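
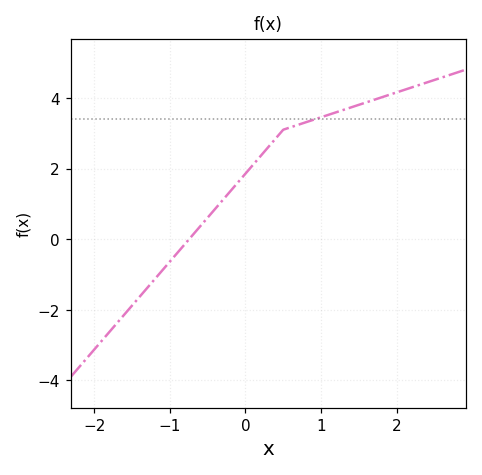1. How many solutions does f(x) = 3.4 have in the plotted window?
1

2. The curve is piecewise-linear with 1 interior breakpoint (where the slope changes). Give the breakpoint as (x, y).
(0.5, 3.1)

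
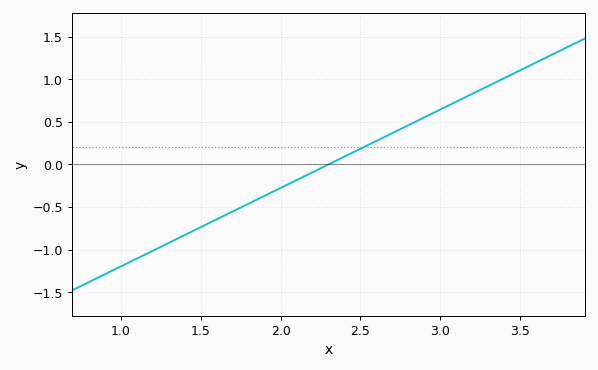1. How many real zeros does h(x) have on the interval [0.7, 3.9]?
1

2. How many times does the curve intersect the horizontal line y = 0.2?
1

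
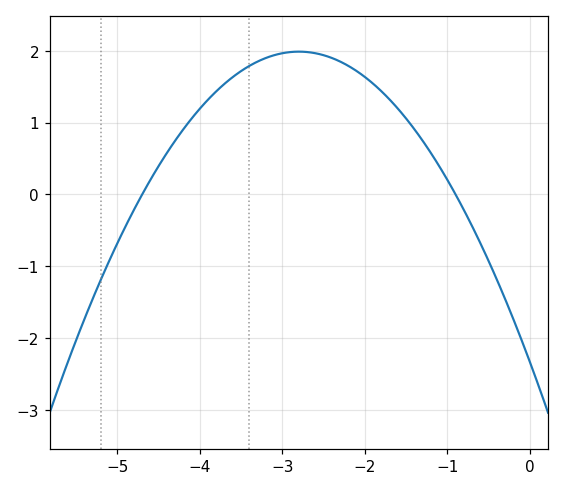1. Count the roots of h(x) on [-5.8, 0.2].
2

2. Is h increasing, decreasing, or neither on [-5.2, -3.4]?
increasing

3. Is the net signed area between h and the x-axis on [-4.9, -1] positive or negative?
positive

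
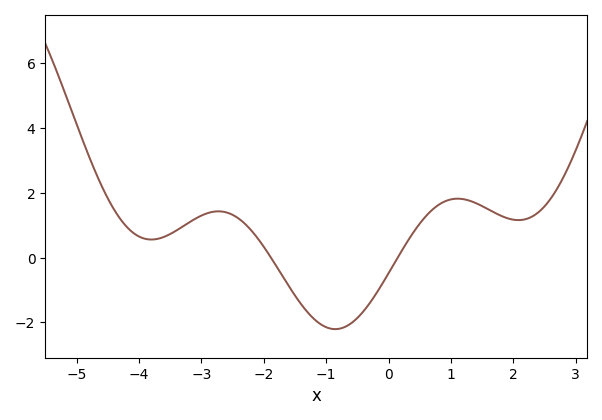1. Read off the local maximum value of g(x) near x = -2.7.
1.43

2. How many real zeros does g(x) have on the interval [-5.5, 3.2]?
2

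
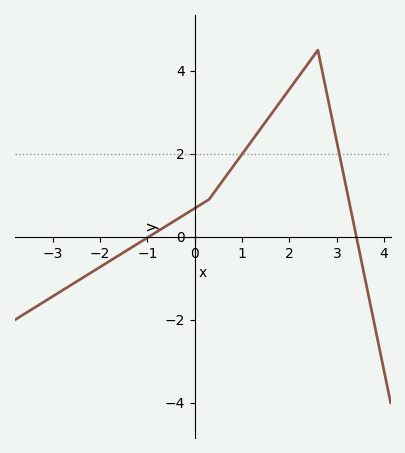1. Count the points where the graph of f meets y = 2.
2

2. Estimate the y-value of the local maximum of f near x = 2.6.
4.5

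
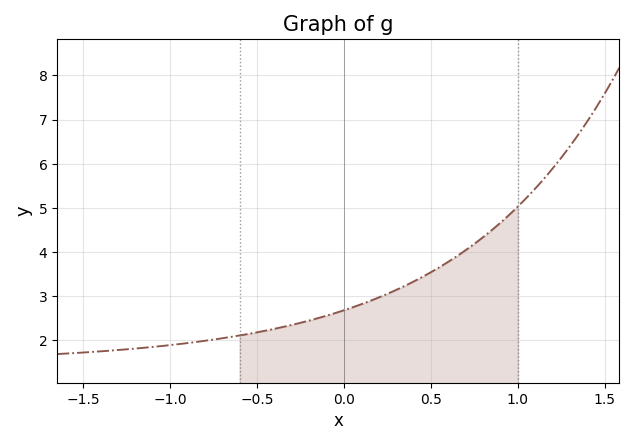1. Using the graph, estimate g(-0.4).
2.3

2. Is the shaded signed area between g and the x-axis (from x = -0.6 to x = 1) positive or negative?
positive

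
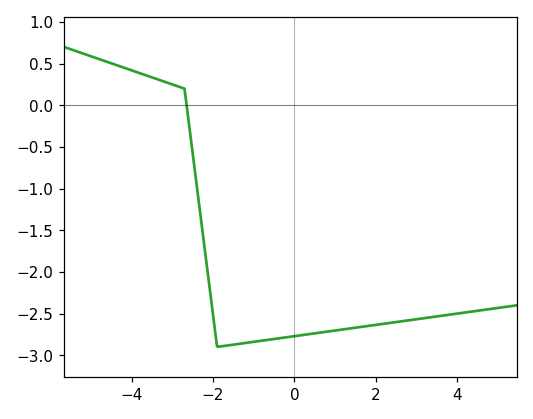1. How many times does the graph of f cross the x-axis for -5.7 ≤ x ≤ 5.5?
1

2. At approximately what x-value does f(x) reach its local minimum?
-1.8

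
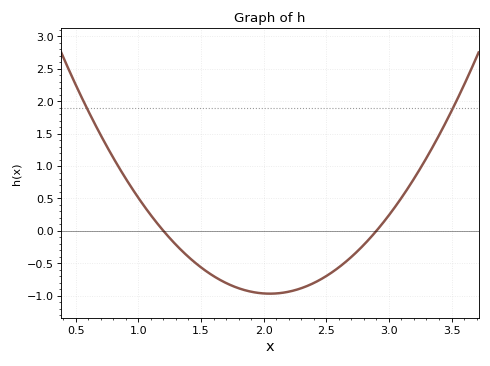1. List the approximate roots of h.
1.2, 2.9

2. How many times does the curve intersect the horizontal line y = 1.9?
2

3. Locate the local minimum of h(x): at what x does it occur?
2.05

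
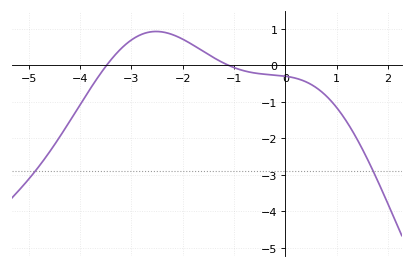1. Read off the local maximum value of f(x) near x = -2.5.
0.9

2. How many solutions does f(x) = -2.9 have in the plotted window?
2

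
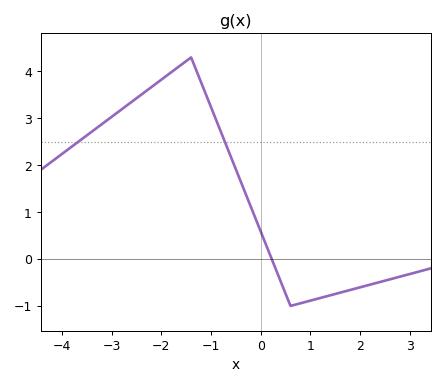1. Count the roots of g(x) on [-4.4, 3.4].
1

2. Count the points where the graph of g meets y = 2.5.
2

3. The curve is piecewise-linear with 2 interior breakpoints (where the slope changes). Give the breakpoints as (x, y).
(-1.4, 4.3); (0.6, -1)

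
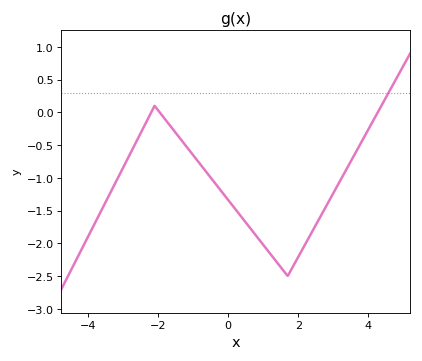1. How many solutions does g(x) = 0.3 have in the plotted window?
1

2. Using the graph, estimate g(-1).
-0.65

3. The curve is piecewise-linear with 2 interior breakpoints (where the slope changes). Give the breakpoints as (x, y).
(-2.1, 0.1); (1.7, -2.5)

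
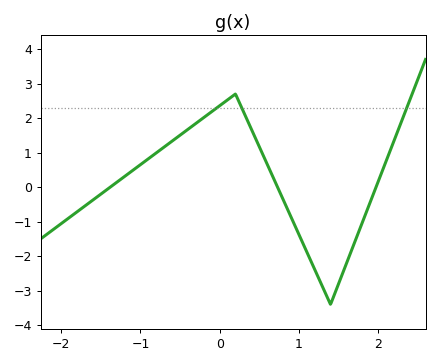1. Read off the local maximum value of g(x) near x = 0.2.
2.7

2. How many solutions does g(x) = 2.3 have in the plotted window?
3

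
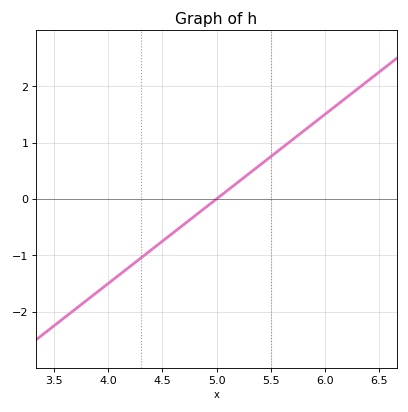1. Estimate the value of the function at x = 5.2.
0.3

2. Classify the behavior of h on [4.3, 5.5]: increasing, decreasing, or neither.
increasing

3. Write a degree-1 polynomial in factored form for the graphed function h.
y = 1.5(x - 5)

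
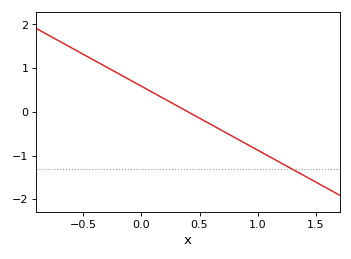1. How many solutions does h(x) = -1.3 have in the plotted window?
1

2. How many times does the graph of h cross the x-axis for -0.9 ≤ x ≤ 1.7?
1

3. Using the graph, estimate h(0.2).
0.3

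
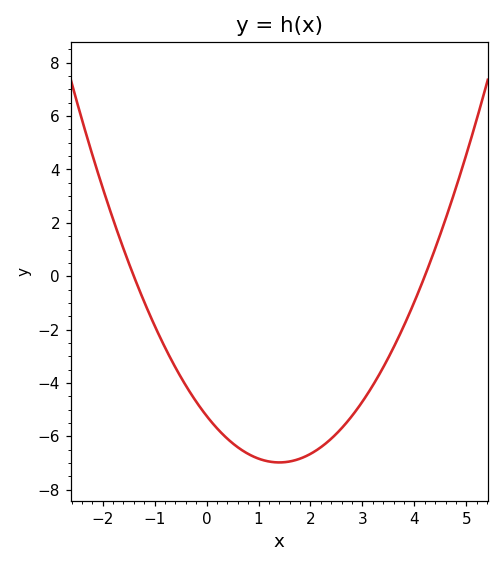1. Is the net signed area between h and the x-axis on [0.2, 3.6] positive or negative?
negative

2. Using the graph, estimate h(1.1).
-6.8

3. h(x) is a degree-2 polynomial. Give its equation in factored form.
y = 0.89(x + 1.4)(x - 4.2)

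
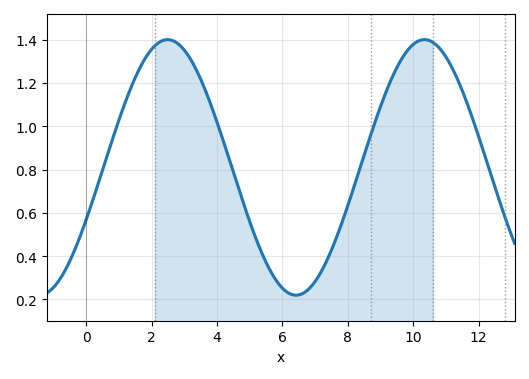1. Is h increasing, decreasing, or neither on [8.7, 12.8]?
neither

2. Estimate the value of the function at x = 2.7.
1.39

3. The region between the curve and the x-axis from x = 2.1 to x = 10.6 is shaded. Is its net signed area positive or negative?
positive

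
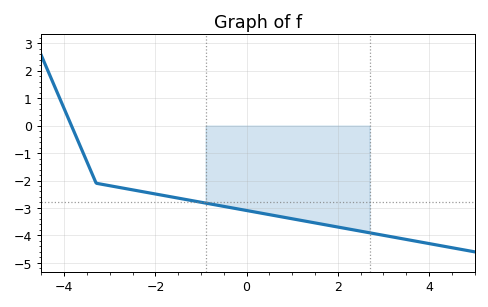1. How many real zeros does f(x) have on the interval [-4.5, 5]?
1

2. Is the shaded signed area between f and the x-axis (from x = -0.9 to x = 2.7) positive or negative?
negative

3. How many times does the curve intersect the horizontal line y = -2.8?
1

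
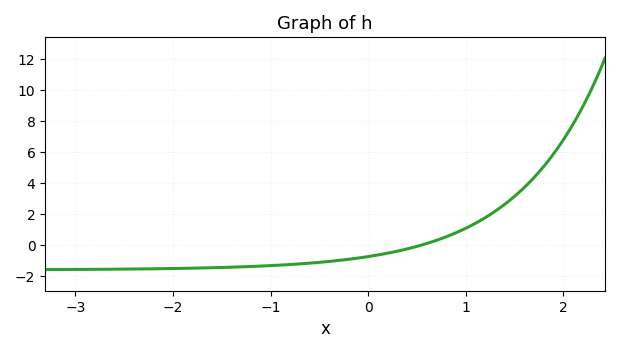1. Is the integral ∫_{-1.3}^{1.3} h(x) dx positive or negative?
negative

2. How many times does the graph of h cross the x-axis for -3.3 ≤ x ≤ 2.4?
1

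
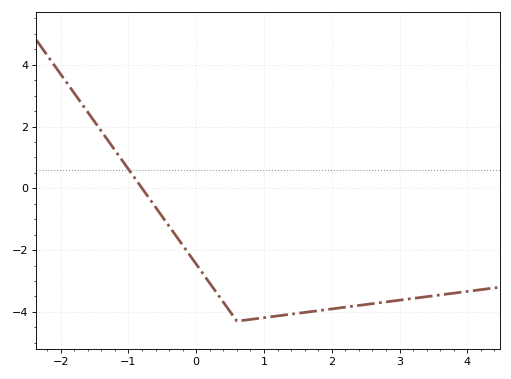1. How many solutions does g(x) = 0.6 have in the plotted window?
1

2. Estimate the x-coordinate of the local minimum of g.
0.6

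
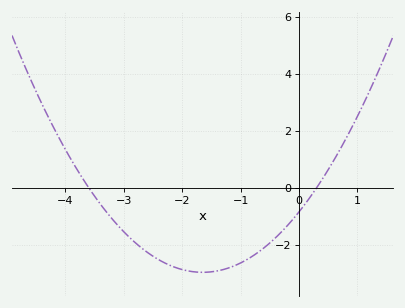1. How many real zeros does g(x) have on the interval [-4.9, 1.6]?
2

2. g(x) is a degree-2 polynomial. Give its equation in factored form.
y = 0.78(x + 3.6)(x - 0.3)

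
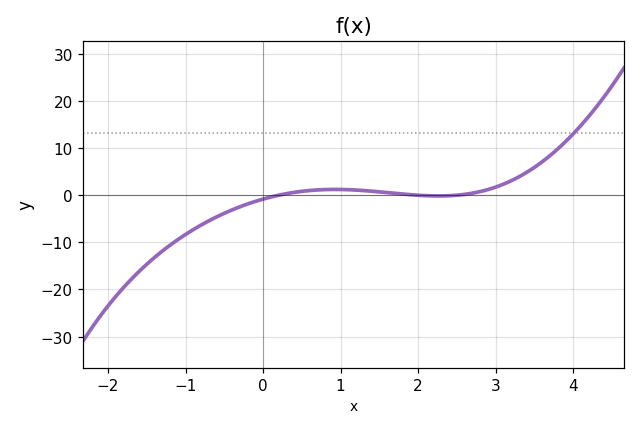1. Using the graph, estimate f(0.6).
1.04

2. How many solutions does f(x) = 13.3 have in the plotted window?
1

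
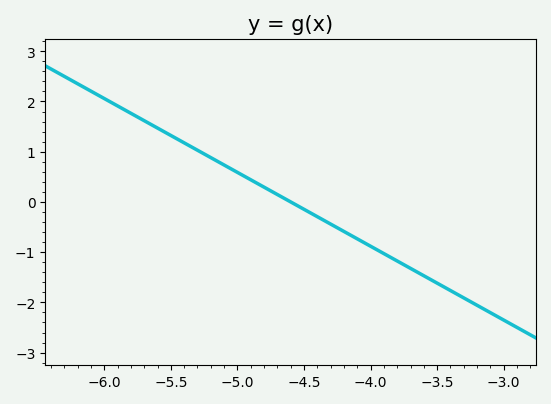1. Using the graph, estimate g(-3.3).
-1.9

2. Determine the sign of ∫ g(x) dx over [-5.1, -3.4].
negative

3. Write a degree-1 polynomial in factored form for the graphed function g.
y = -1.47(x + 4.6)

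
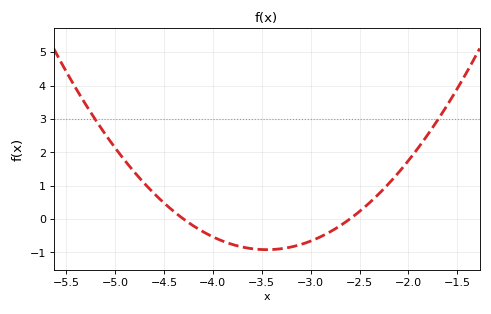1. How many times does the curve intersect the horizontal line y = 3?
2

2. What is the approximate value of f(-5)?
2.13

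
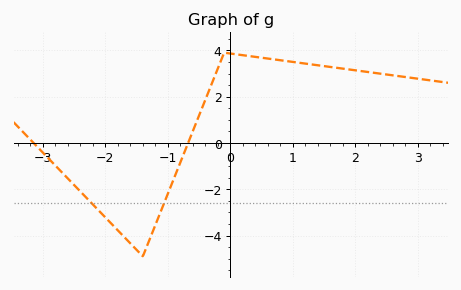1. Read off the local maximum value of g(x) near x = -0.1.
3.9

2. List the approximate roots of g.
-3.15, -0.676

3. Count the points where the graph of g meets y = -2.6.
2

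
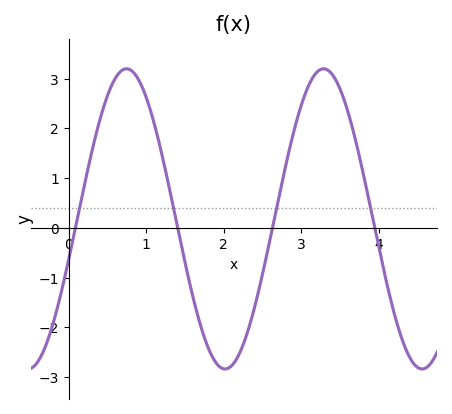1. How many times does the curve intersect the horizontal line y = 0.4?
4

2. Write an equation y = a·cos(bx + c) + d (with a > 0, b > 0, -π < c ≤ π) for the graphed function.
y = 3.02cos(2.5x - 1.8) + 0.18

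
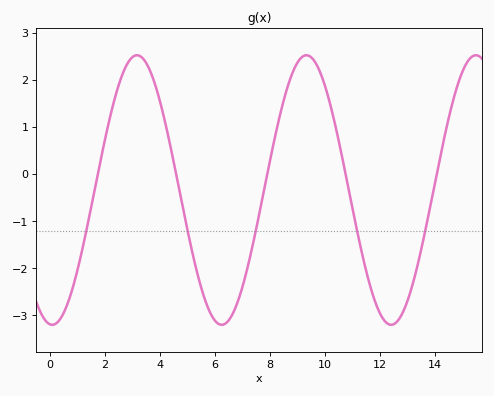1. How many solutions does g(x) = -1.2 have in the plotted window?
5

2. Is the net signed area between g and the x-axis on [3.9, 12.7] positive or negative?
negative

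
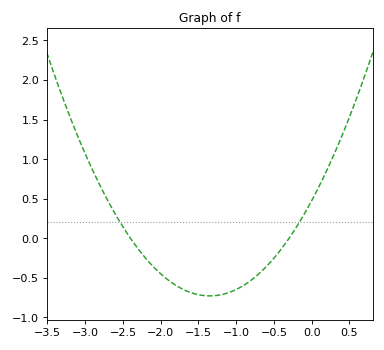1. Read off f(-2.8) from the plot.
0.66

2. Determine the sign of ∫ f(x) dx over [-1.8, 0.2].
negative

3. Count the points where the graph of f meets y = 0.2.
2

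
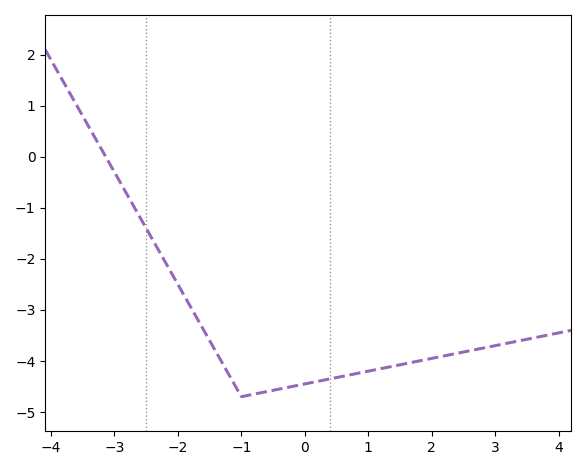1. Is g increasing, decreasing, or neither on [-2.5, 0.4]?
neither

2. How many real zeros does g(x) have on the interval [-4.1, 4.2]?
1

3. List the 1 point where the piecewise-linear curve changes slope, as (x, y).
(-1, -4.7)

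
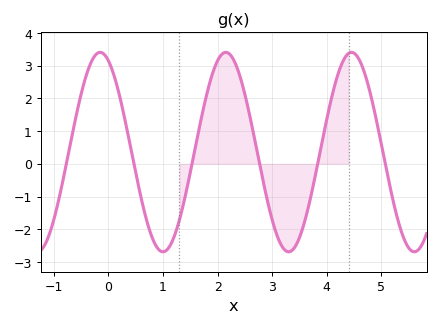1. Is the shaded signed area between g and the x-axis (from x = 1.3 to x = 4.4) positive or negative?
positive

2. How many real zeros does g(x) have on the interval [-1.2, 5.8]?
6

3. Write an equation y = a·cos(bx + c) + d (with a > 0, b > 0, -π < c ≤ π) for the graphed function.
y = 3.05cos(2.7x + 0.41) + 0.36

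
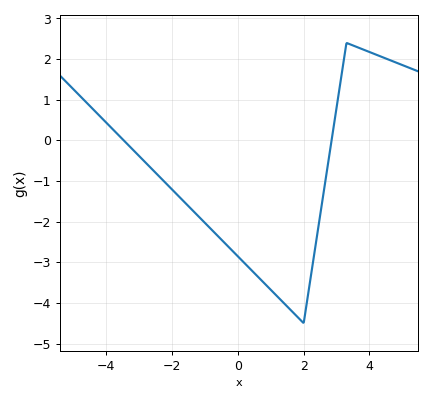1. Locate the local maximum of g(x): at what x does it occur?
3.3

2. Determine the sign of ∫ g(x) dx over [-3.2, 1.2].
negative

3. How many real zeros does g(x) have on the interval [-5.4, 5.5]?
2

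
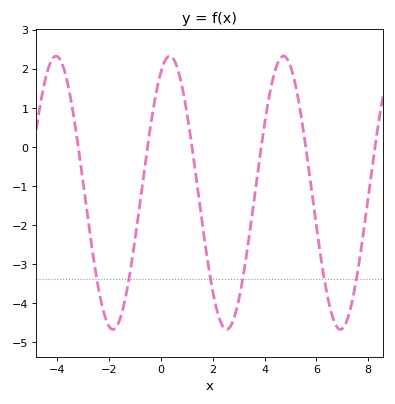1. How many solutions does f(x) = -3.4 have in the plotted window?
6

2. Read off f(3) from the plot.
-3.93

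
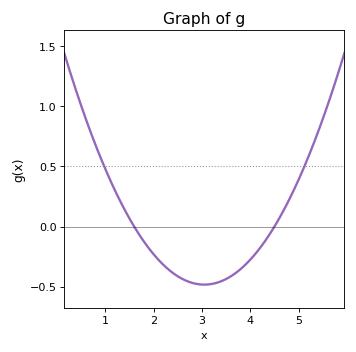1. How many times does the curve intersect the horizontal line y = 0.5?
2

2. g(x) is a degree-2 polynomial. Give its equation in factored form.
y = 0.23(x - 1.6)(x - 4.5)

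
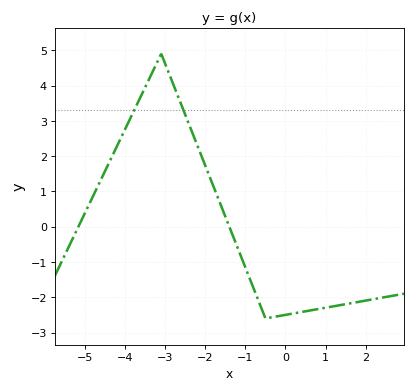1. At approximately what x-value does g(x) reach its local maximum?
-3.1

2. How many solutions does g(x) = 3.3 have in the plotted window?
2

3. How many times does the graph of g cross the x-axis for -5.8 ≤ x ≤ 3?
2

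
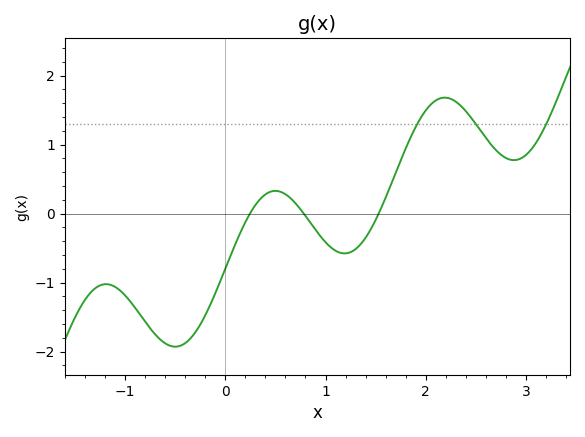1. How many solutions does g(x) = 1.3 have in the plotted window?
3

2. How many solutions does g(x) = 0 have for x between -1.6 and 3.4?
3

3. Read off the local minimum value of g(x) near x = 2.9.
0.8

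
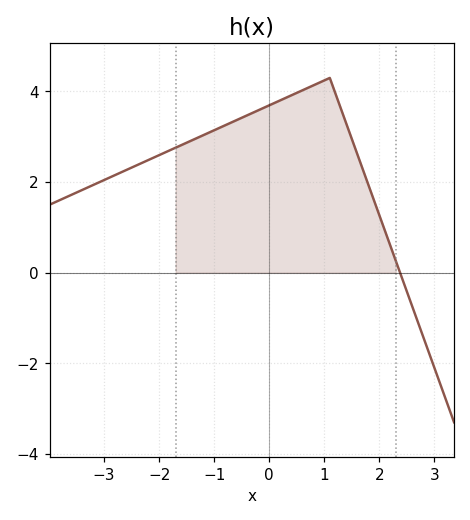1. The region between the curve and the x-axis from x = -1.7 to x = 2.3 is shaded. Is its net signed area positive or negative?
positive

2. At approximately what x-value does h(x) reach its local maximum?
1.1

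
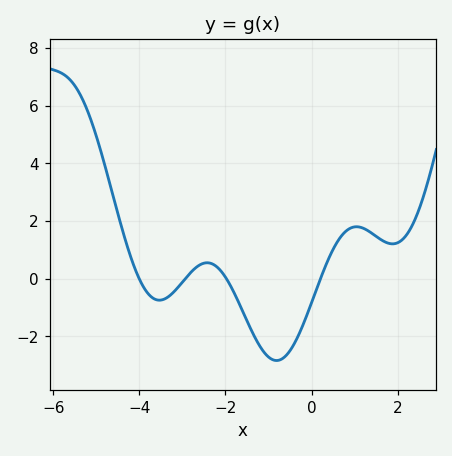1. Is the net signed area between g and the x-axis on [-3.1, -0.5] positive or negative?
negative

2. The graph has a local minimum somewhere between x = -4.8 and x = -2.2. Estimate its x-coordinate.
-3.53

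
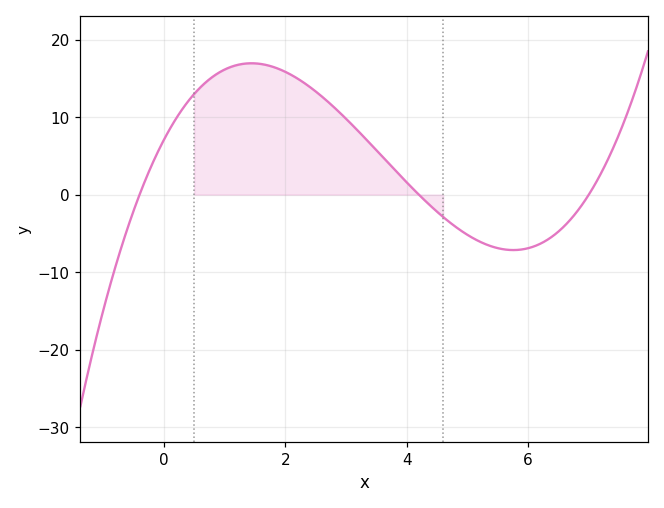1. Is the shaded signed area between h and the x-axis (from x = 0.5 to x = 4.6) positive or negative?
positive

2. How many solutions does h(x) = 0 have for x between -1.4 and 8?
3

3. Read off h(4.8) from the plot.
-4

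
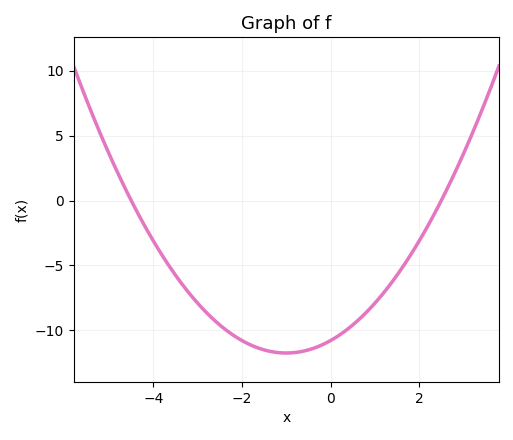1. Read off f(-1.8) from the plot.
-11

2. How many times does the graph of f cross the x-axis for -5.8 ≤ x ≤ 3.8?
2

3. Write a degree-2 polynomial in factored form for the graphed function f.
y = 0.96(x + 4.5)(x - 2.5)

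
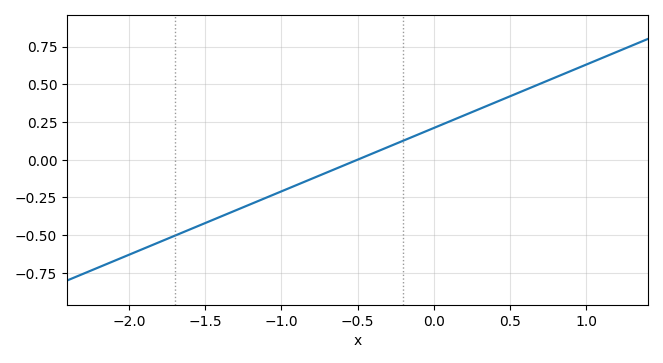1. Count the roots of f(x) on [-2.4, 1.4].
1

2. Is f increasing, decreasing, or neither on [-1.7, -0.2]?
increasing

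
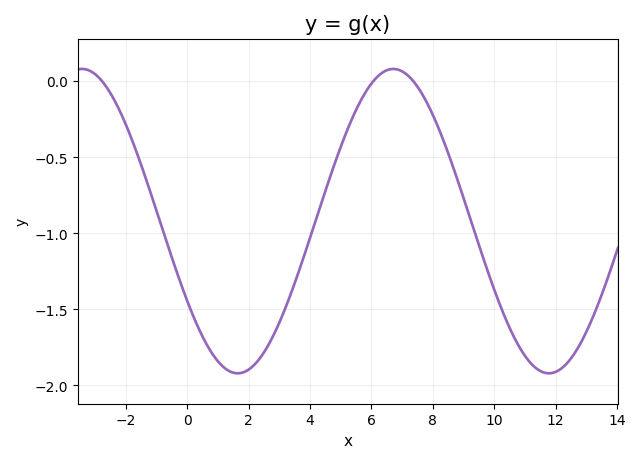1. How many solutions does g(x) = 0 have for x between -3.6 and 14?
3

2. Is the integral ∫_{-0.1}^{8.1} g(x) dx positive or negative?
negative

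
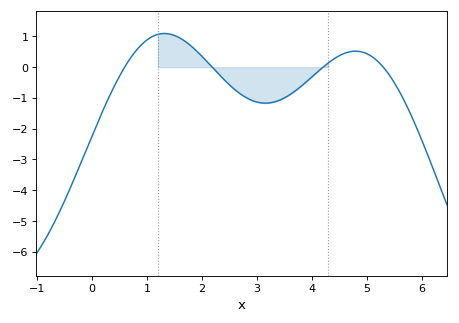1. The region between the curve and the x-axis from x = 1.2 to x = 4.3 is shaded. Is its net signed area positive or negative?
negative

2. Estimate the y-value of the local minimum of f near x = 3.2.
-1.2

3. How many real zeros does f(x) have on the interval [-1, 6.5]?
4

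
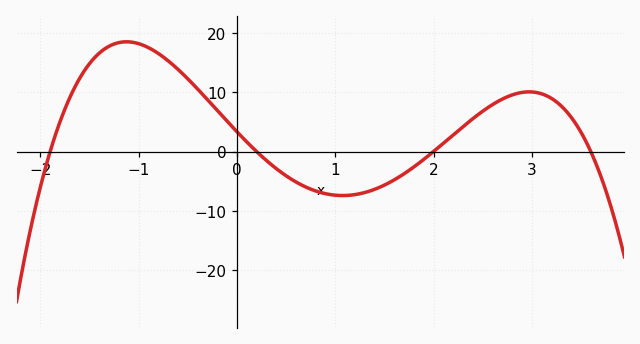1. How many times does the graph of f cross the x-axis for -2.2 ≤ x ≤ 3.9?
4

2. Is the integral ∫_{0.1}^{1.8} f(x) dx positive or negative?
negative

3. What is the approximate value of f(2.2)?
2.8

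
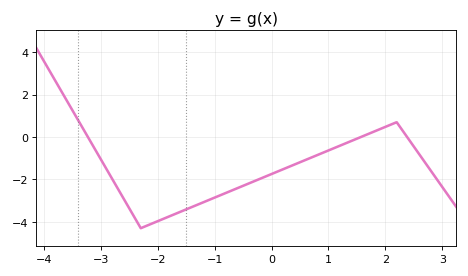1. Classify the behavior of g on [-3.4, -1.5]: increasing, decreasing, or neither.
neither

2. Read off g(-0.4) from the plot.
-2.2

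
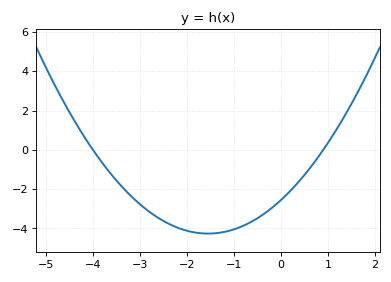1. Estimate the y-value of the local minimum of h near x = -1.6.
-4.26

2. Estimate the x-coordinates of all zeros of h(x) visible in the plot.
-4, 0.9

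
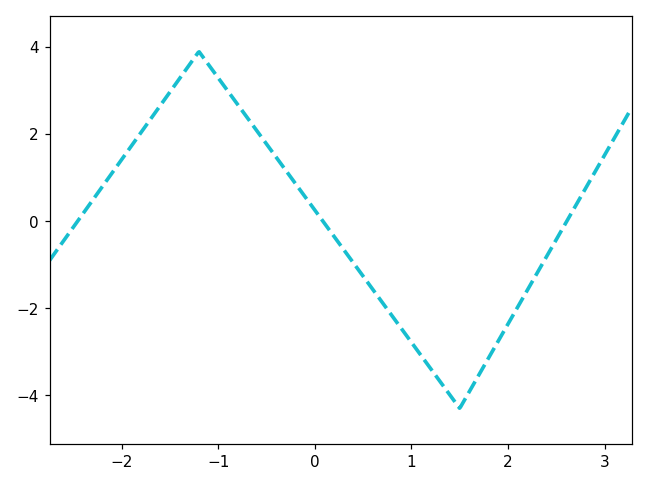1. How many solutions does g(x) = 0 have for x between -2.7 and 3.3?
3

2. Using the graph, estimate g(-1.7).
2.4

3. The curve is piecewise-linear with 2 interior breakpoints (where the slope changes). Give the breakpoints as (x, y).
(-1.2, 3.9); (1.5, -4.3)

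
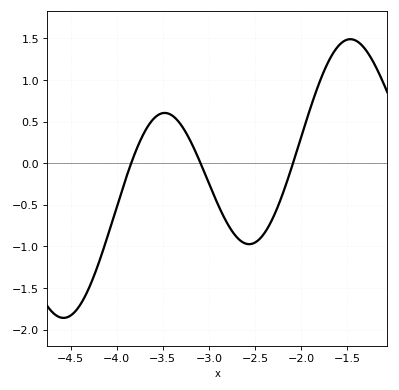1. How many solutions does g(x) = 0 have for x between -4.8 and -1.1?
3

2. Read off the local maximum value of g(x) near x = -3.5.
0.603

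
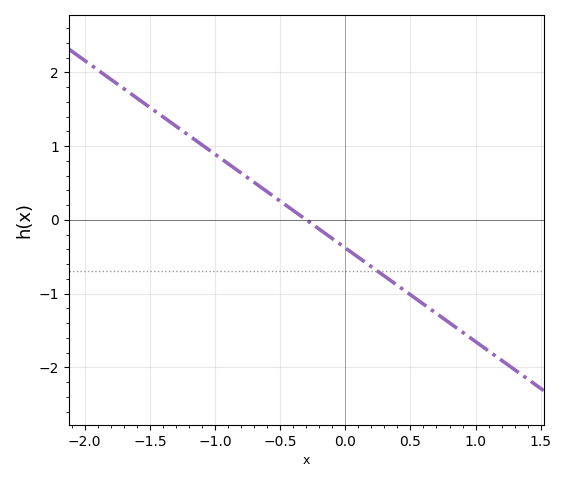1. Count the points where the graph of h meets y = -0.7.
1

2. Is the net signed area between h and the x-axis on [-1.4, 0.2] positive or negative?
positive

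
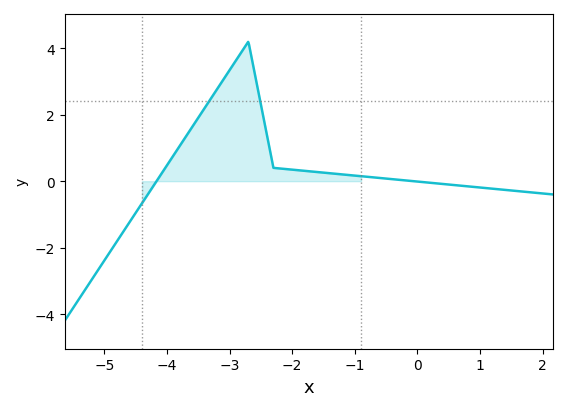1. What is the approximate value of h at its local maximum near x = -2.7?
4.2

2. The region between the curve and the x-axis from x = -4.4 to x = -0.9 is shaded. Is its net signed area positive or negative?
positive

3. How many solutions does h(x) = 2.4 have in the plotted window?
2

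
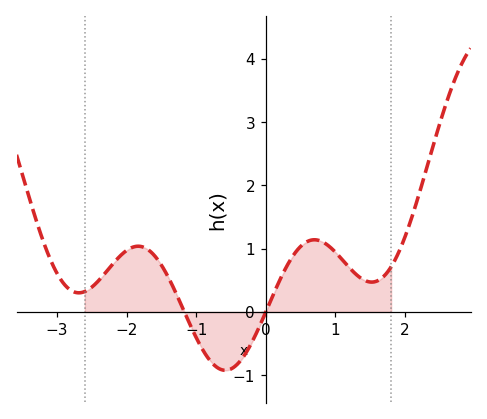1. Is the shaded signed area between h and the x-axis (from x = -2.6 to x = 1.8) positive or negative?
positive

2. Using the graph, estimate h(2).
1.2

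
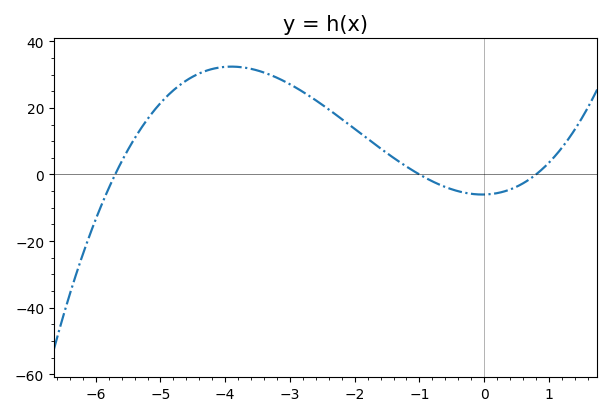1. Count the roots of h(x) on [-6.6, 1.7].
3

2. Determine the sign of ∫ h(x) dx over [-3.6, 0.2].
positive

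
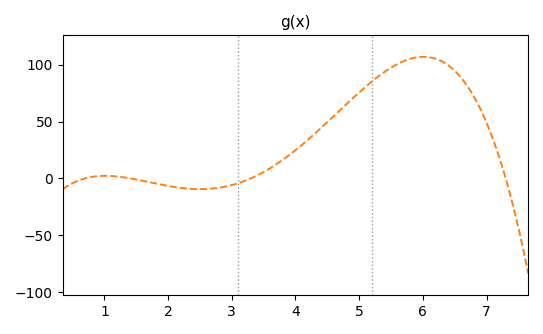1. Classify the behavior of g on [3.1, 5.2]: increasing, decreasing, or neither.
increasing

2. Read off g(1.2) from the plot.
0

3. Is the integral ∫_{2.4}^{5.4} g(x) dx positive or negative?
positive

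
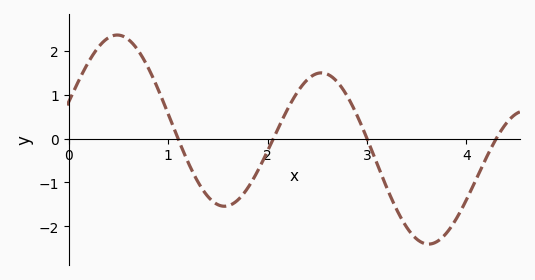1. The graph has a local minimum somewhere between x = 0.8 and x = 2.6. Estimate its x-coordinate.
1.57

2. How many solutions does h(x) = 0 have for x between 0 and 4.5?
4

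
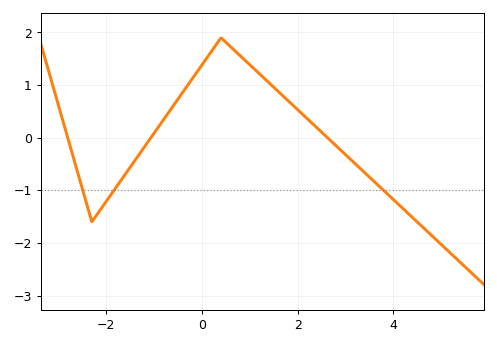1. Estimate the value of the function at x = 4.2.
-1.3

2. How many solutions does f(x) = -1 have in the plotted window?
3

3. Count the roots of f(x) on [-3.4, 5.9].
3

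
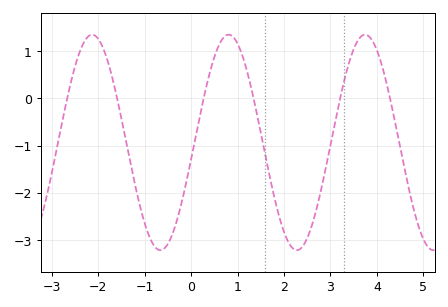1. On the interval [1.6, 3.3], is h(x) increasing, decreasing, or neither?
neither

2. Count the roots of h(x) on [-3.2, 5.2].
6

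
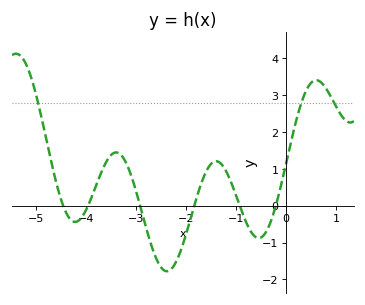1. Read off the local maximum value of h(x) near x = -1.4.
1.21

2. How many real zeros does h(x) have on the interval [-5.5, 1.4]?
6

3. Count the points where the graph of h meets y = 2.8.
3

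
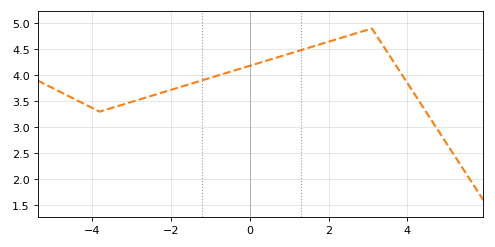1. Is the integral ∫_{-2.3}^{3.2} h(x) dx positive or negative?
positive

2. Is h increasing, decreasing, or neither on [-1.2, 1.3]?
increasing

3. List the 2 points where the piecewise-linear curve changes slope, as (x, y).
(-3.8, 3.3); (3.1, 4.9)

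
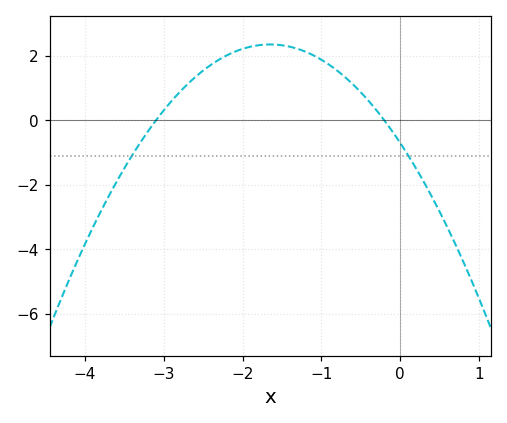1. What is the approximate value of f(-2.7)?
1.2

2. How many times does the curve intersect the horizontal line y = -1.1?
2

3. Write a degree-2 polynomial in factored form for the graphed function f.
y = -1.12(x + 3.1)(x + 0.2)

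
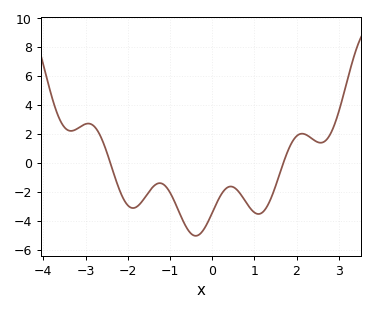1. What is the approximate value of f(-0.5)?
-4.89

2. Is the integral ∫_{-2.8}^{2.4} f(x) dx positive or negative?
negative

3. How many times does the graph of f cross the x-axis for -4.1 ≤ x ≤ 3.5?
2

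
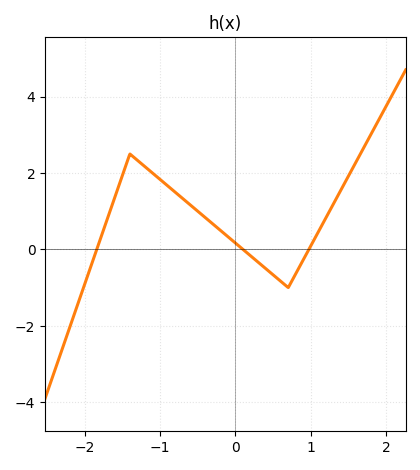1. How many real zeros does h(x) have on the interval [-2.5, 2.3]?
3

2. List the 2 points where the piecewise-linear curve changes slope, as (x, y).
(-1.4, 2.5); (0.7, -1)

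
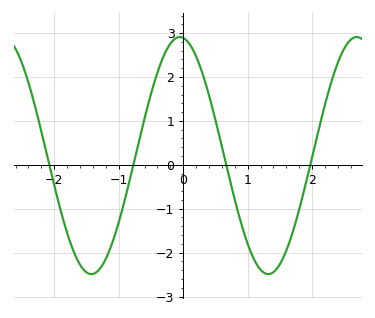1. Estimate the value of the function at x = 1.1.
-2.2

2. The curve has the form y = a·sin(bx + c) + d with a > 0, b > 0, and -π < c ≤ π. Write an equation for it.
y = 2.7sin(2.3x + 1.7) + 0.21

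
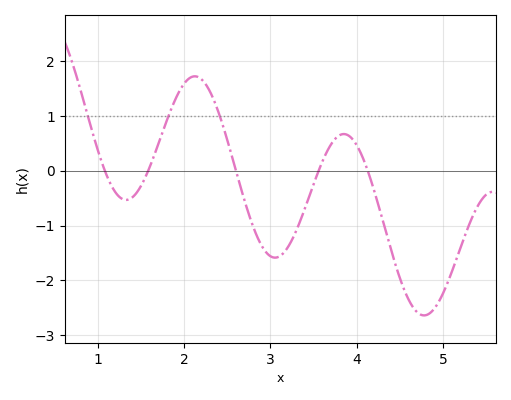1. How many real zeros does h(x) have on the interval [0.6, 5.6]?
5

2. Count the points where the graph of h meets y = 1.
3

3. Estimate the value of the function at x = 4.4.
-1.46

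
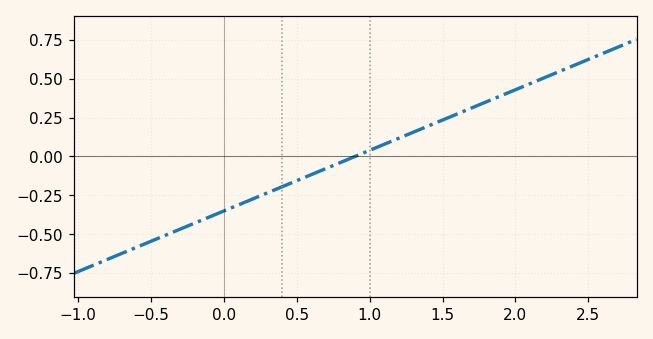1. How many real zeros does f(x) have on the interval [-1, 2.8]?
1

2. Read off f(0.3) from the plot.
-0.24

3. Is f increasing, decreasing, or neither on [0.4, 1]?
increasing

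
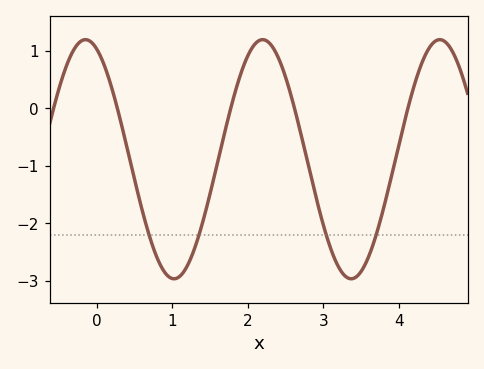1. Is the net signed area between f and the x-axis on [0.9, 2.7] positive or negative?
negative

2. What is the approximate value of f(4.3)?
0.774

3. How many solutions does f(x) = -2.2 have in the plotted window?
4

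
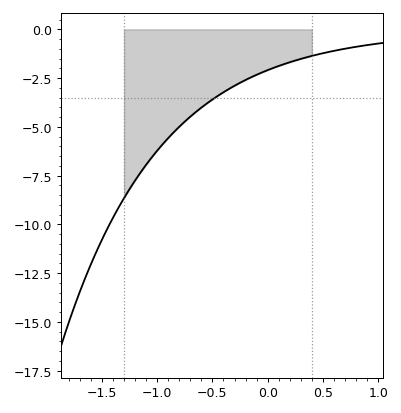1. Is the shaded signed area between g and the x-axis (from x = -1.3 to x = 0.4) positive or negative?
negative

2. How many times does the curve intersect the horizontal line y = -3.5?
1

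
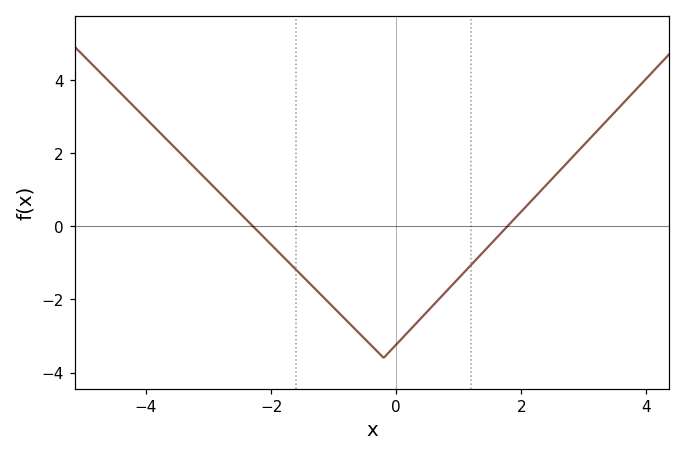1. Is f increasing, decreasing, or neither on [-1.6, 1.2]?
neither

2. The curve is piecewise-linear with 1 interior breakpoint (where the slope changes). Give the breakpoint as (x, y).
(-0.2, -3.6)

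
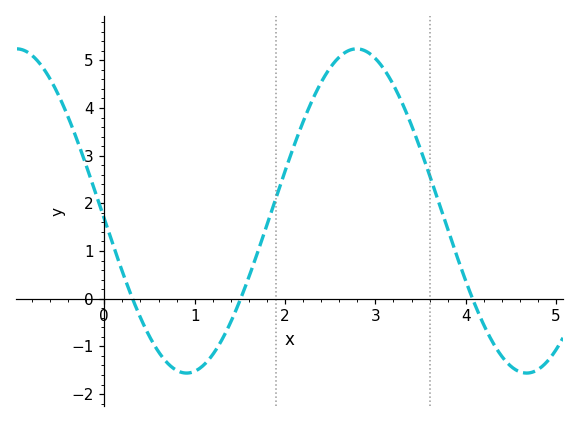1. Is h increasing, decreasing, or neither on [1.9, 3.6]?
neither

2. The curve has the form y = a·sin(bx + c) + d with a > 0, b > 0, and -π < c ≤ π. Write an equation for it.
y = 3.4sin(1.67x - 3.09) + 1.84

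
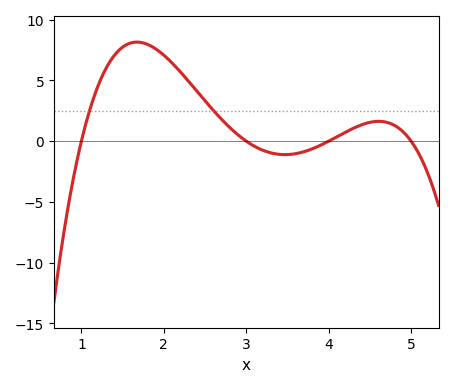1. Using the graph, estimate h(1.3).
6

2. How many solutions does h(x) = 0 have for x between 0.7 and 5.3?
4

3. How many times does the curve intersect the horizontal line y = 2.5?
2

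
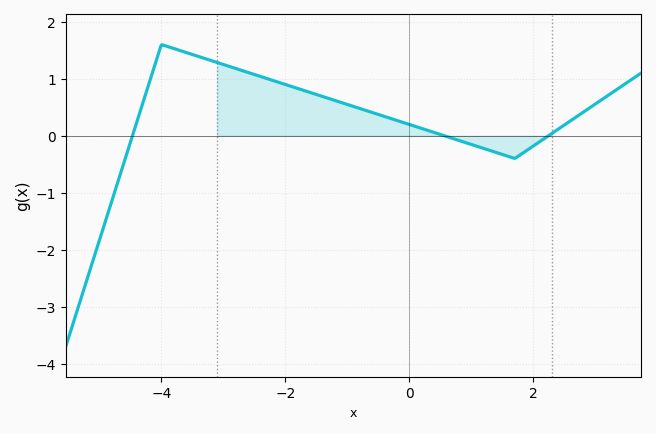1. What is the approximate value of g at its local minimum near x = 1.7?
-0.4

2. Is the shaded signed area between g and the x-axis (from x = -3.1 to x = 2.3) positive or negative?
positive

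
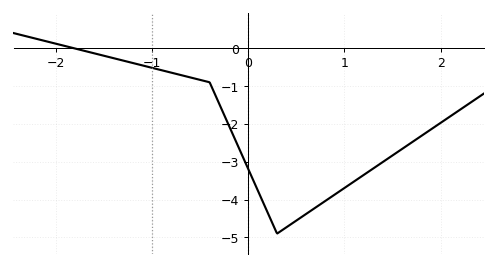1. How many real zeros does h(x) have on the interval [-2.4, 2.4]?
1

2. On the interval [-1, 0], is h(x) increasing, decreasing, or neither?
decreasing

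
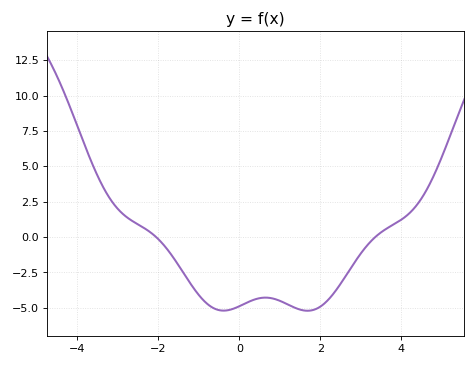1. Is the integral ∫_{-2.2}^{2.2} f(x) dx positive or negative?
negative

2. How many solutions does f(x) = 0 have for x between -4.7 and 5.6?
2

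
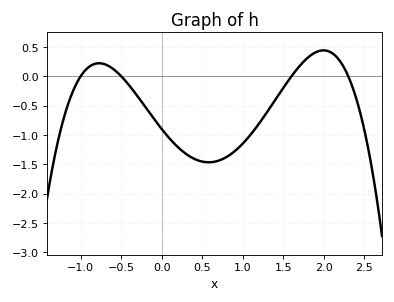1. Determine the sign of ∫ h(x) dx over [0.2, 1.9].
negative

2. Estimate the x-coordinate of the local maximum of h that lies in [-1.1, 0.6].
-0.8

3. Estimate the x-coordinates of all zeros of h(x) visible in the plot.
-1, -0.5, 1.6, 2.3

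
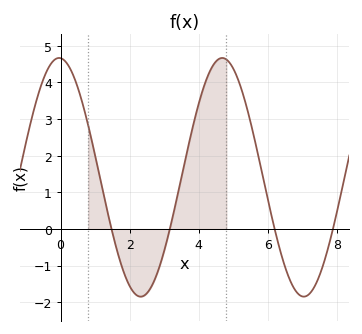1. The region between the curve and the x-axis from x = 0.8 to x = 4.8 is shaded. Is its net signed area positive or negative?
positive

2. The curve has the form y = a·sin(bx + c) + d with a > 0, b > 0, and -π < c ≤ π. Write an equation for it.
y = 3.26sin(1.3x + 1.6) + 1.41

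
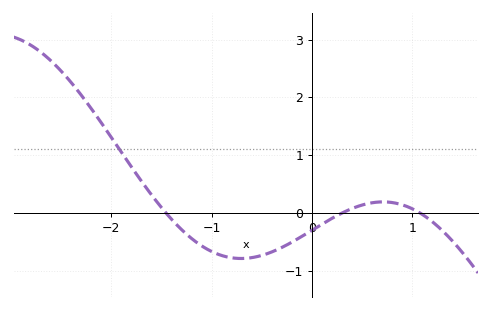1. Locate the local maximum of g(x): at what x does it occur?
0.707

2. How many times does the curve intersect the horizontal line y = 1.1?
1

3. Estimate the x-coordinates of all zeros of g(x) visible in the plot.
-1.45, 0.302, 1.07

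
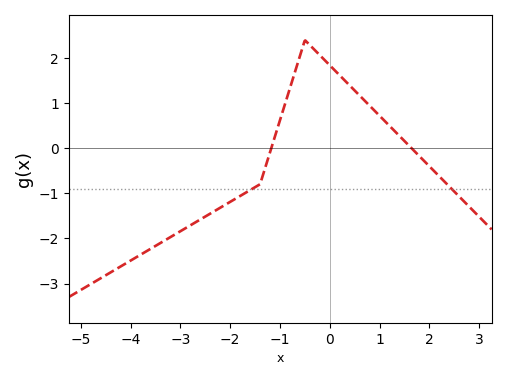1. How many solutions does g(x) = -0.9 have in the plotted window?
2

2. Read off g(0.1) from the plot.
1.7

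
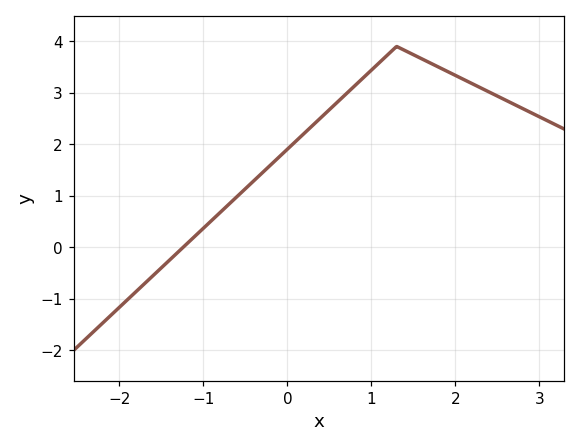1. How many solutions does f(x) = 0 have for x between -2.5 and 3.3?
1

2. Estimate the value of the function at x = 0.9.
3.3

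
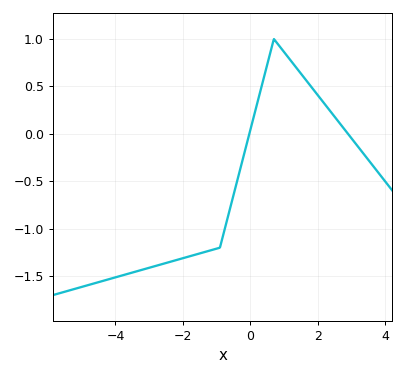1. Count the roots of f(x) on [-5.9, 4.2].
2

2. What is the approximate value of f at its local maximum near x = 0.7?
1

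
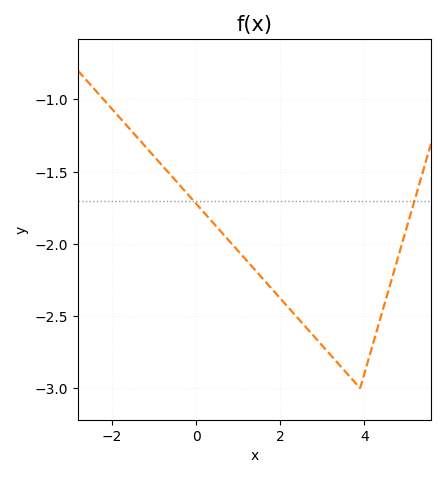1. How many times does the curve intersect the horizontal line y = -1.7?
2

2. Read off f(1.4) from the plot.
-2.18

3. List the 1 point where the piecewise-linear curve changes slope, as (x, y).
(3.9, -3)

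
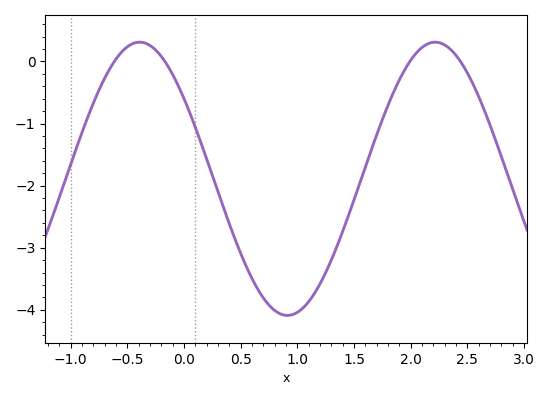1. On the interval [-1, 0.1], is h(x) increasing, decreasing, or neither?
neither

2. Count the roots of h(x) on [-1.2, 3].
4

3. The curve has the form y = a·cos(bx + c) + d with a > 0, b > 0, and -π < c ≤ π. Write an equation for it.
y = 2.2cos(2.4x + 0.94) - 1.89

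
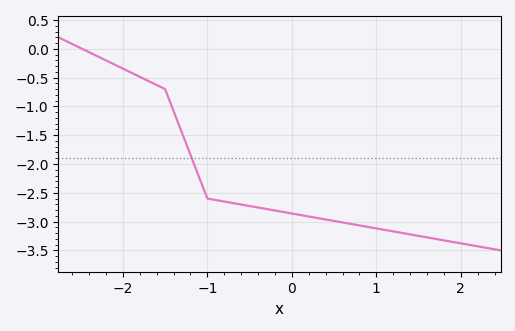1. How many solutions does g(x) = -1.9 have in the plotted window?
1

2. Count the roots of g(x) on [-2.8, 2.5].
1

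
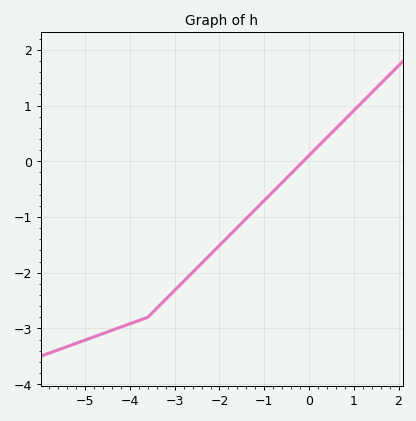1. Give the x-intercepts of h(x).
-0.128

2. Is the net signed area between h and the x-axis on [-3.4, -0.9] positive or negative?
negative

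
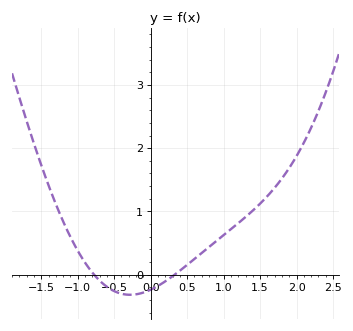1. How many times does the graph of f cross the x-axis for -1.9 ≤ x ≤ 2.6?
2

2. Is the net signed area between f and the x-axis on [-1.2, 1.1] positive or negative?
positive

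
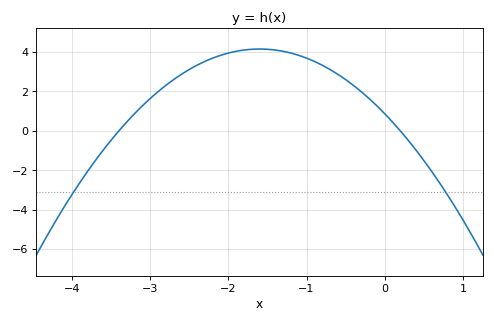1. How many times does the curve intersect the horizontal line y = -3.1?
2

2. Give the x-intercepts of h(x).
-3.4, 0.2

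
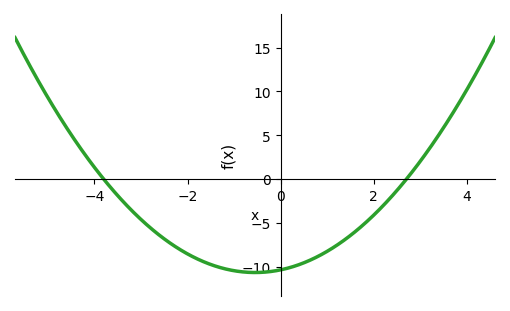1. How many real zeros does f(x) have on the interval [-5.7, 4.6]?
2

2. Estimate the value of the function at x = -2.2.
-7.92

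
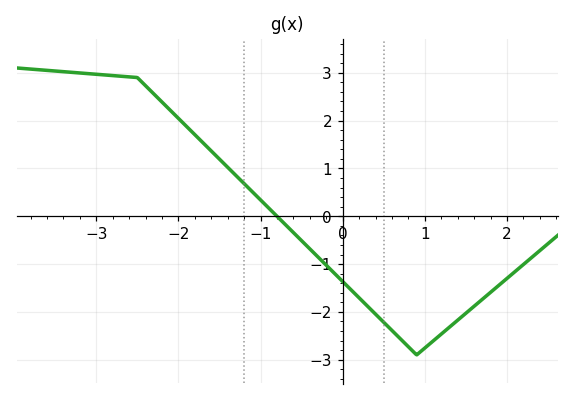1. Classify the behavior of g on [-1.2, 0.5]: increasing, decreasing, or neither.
decreasing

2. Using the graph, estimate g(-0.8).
0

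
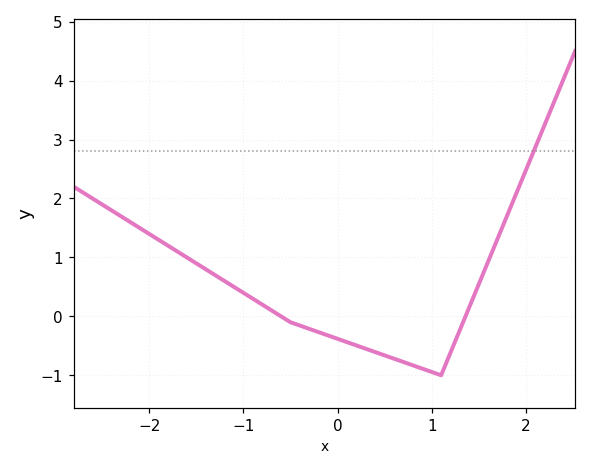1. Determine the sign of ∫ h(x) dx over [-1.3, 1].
negative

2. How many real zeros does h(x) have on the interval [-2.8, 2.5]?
2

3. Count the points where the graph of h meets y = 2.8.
1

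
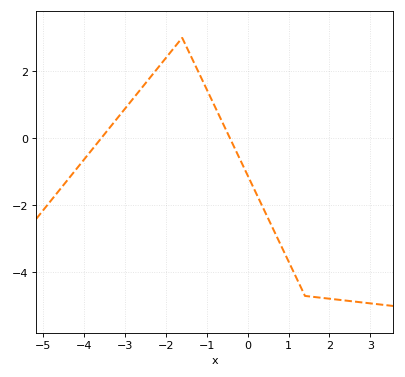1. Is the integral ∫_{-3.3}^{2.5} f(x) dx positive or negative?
negative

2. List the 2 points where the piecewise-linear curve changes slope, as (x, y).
(-1.6, 3); (1.4, -4.7)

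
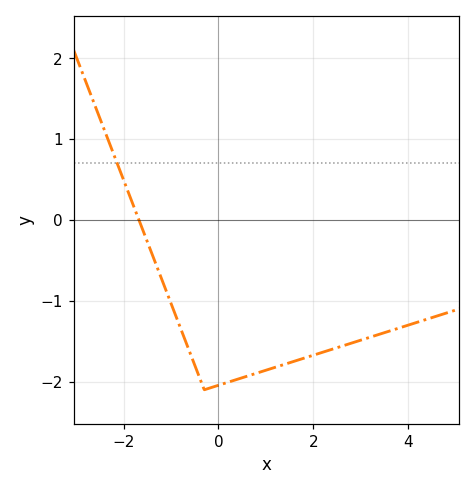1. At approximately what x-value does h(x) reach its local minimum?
-0.2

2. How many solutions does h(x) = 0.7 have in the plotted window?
1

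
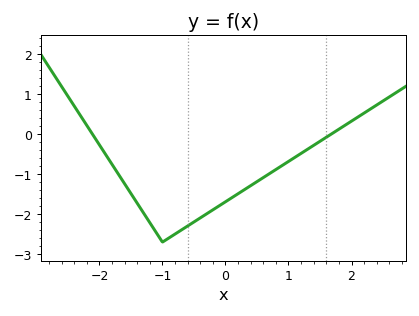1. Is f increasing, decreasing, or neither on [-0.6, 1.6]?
increasing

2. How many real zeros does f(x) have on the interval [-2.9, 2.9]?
2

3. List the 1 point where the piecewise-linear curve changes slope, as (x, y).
(-1, -2.7)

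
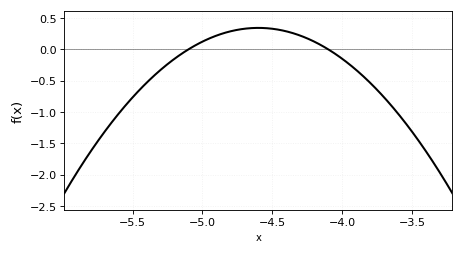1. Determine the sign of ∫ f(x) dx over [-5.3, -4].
positive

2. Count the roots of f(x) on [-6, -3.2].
2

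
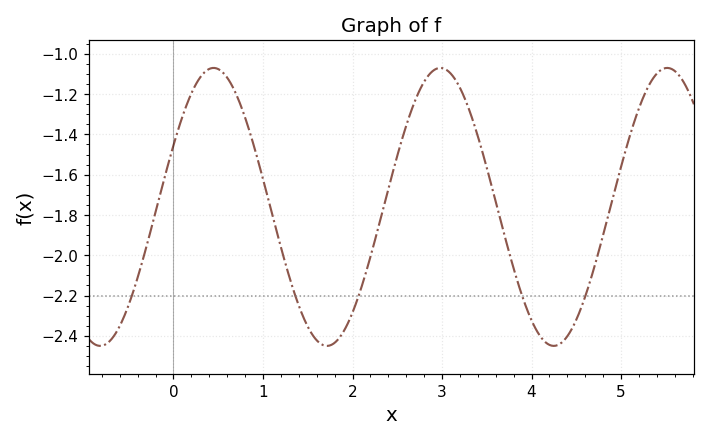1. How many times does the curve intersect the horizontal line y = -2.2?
5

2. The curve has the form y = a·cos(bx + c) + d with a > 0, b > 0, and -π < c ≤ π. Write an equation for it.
y = 0.69cos(2.48x - 1.11) - 1.76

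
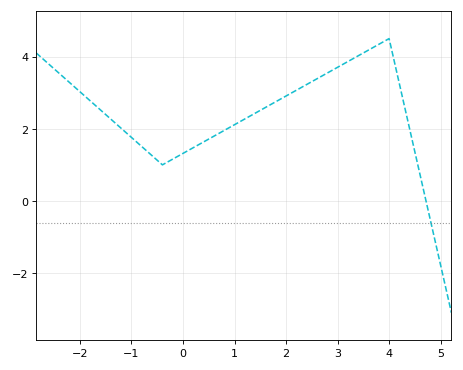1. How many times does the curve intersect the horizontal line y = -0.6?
1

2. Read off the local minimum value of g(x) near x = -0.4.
1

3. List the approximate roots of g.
4.72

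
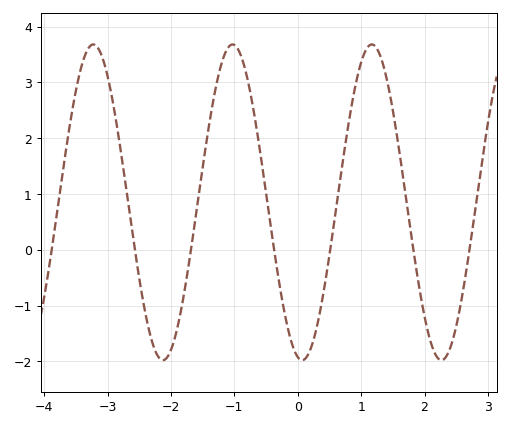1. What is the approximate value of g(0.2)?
-1.8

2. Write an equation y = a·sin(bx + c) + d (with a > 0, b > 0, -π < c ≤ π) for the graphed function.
y = 2.83sin(2.9x - 1.8) + 0.85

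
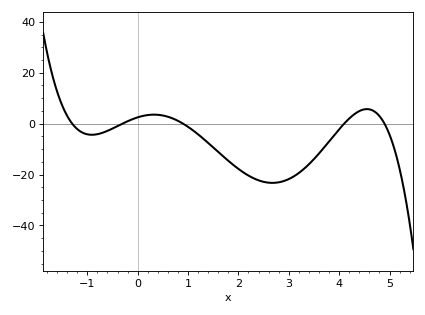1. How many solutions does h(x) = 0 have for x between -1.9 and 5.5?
5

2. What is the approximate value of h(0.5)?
4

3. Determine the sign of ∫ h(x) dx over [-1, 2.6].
negative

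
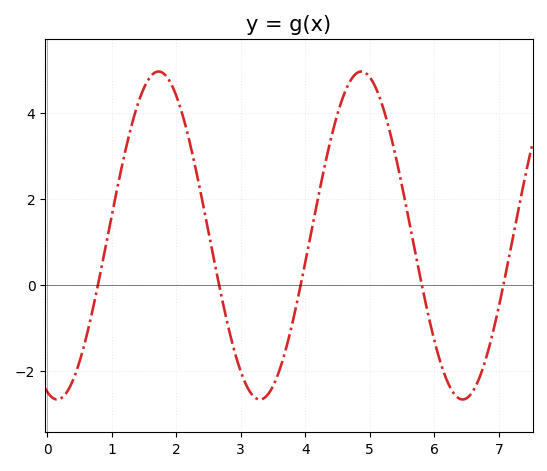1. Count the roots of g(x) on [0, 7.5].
5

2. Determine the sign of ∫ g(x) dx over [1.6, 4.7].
positive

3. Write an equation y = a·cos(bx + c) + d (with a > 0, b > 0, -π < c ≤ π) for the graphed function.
y = 3.81cos(2x + 2.83) + 1.15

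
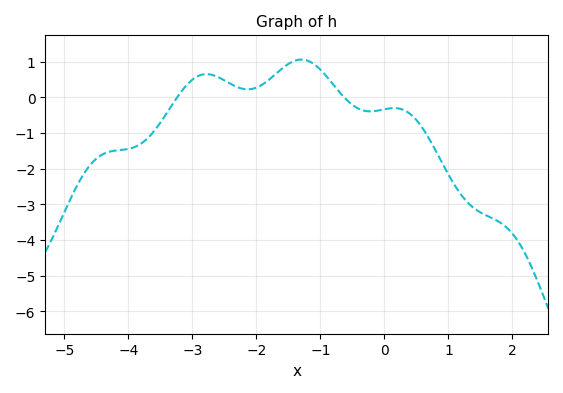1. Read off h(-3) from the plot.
0.5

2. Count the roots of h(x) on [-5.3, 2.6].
2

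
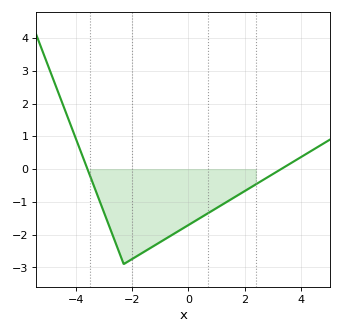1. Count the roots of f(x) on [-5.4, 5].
2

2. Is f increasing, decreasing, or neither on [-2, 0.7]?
increasing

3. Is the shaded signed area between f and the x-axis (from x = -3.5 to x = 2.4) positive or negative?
negative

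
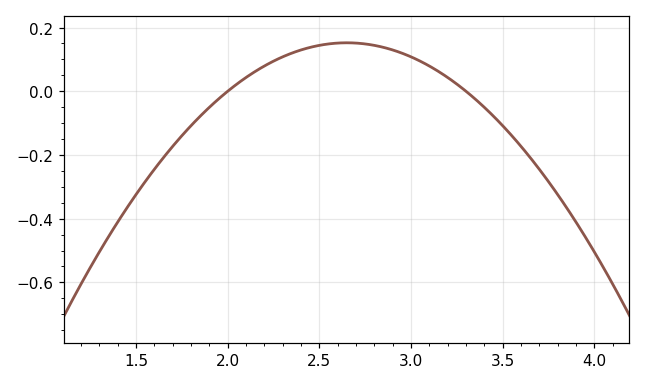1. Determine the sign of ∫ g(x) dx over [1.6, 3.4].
positive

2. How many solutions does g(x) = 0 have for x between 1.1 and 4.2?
2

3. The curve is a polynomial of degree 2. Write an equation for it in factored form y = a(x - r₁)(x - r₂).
y = -0.36(x - 2)(x - 3.3)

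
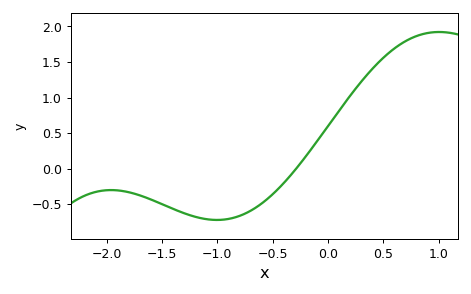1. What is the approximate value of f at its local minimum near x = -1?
-0.721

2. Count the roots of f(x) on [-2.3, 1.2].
1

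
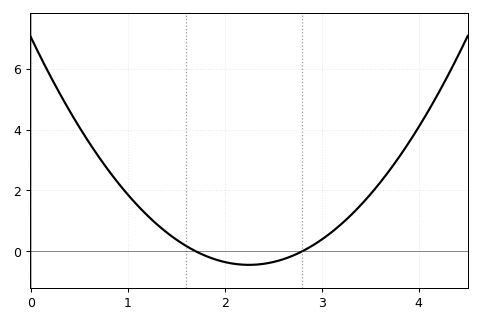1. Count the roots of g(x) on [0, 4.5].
2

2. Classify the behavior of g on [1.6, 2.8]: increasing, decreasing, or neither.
neither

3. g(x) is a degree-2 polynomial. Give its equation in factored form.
y = 1.48(x - 1.7)(x - 2.8)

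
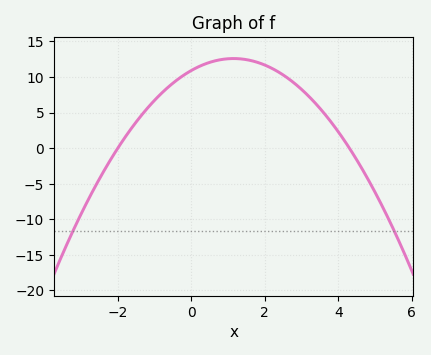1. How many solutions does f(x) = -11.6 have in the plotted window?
2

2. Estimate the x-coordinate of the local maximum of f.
1.15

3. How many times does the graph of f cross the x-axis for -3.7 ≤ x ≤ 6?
2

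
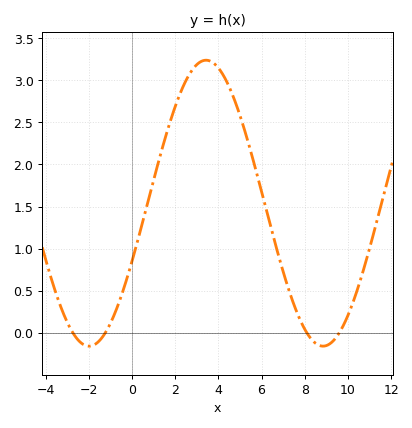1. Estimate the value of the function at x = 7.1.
0.65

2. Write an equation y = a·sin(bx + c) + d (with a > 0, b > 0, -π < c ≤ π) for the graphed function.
y = 1.7sin(0.58x - 0.42) + 1.54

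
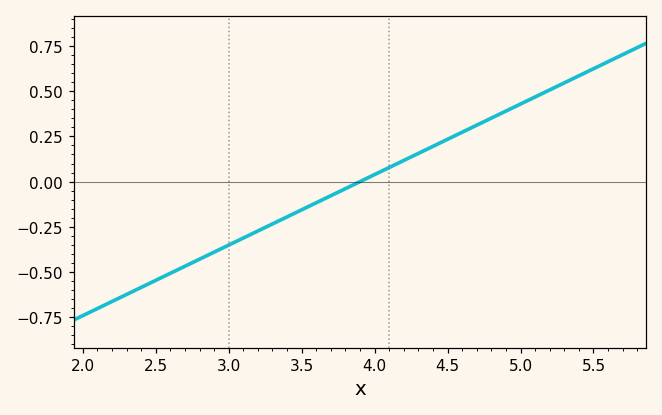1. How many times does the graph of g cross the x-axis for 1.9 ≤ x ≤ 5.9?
1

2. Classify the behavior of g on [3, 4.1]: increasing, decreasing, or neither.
increasing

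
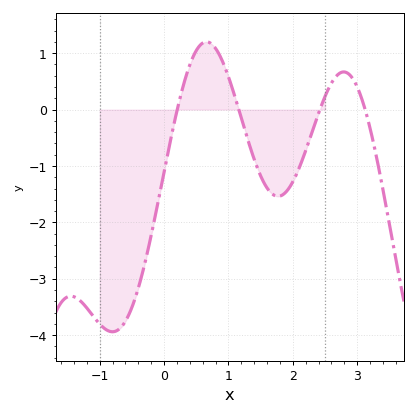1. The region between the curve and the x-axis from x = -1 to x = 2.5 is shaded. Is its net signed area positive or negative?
negative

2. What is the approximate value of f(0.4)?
0.8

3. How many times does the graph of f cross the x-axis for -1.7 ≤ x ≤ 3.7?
4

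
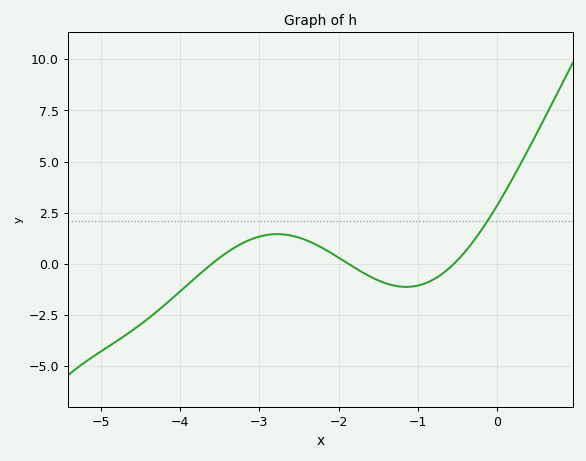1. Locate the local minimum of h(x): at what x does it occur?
-1.2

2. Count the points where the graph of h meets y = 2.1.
1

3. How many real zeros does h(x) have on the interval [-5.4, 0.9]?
3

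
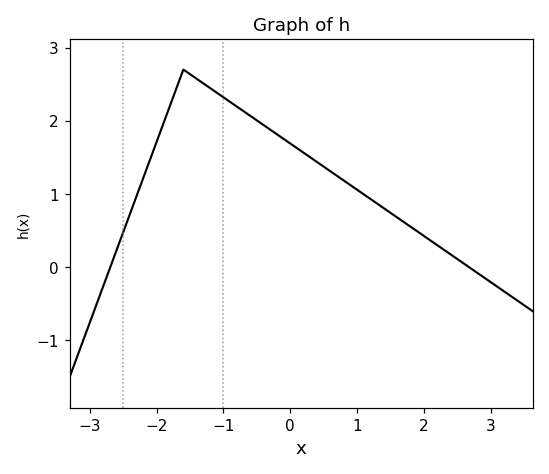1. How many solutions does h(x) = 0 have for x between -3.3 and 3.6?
2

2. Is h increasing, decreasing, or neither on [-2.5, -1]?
neither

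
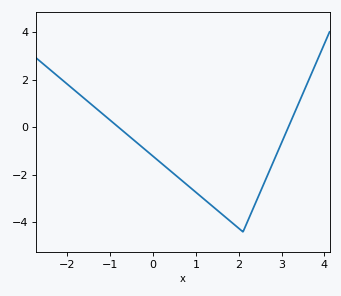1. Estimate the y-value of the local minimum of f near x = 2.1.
-4.4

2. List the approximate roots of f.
-0.8, 3.2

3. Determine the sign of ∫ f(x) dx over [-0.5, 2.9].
negative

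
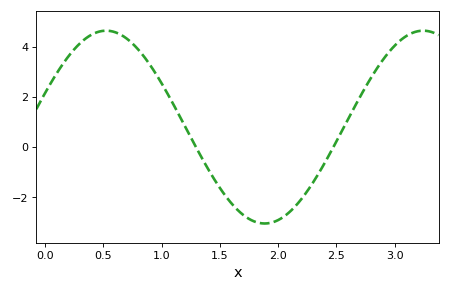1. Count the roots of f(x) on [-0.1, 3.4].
2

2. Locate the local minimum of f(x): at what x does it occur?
1.88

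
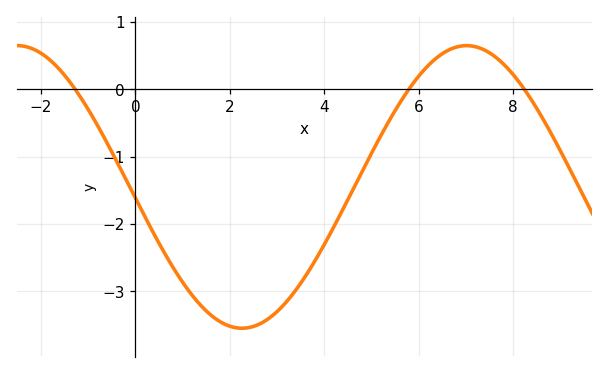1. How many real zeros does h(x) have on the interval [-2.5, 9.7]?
3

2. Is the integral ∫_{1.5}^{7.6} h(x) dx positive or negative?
negative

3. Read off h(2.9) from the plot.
-3.4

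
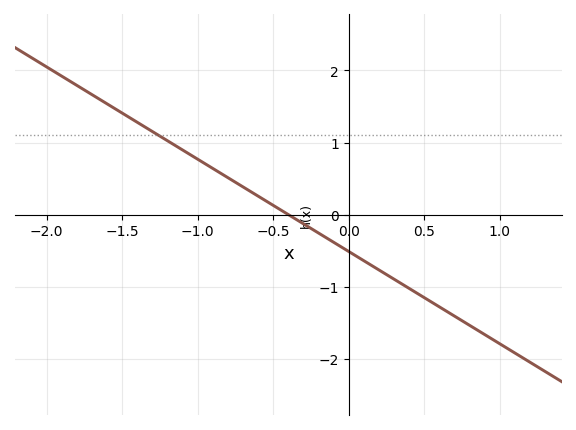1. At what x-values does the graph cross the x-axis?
-0.4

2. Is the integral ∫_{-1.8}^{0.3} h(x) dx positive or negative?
positive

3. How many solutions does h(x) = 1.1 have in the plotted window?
1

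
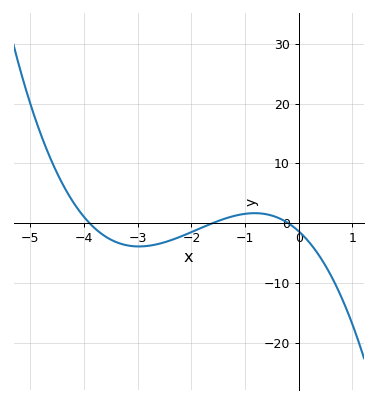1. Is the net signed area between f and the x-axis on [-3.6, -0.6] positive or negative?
negative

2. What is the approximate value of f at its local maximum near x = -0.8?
1.65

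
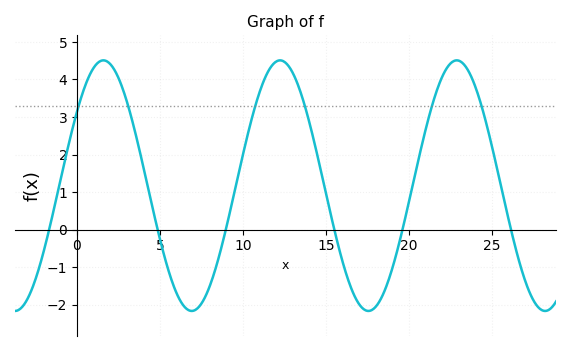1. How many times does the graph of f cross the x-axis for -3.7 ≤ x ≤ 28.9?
6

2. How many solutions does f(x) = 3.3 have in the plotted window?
6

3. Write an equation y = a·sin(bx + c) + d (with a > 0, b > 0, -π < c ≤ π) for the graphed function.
y = 3.34sin(0.59x + 0.632) + 1.17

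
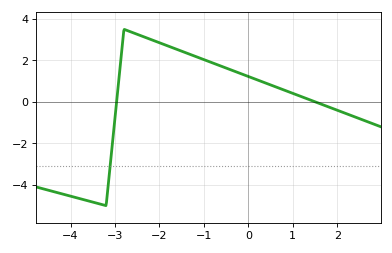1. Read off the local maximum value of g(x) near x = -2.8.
3.4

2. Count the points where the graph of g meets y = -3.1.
1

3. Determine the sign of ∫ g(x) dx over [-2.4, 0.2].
positive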